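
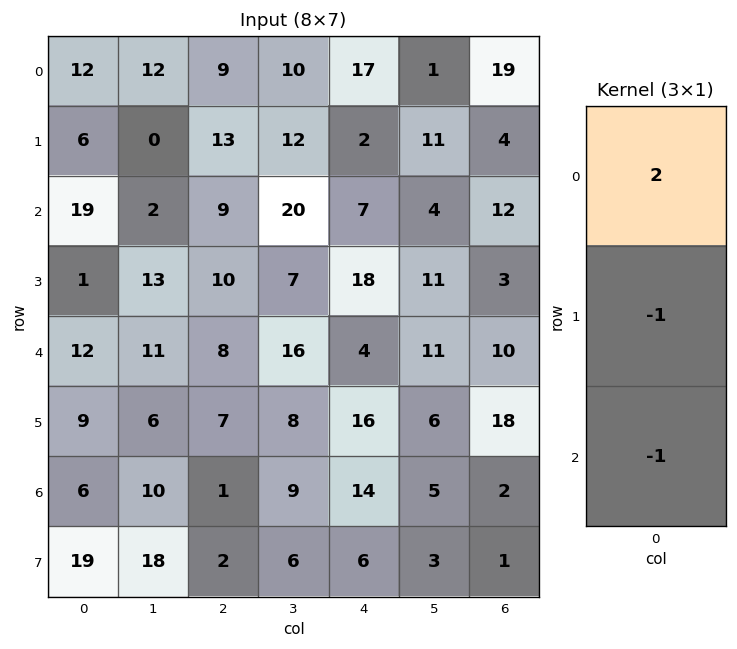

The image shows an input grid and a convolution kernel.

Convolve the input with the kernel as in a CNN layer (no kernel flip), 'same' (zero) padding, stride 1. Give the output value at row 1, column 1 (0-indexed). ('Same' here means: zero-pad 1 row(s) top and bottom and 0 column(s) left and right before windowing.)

22

The receptive field on the zero-padded input at this output position is [12 / 0 / 2]. Elementwise product with the kernel and sum: 12·2 + 0·-1 + 2·-1.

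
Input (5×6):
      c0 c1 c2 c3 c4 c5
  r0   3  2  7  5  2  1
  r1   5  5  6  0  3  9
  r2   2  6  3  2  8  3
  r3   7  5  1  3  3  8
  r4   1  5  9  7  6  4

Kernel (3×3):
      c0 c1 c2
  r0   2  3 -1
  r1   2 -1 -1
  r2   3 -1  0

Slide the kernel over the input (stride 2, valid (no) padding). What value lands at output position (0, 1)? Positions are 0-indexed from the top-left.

43

The receptive field on the input at this output position is [7 5 2 / 6 0 3 / 3 2 8]. Elementwise product with the kernel and sum: 7·2 + 5·3 + 2·-1 + 6·2 + 0·-1 + 3·-1 + 3·3 + 2·-1.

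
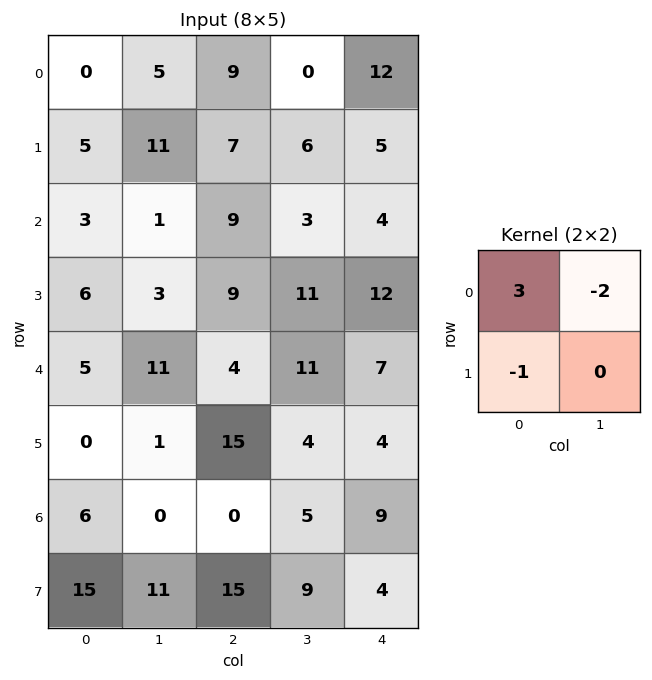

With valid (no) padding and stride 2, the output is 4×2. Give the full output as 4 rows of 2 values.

Output[0,0]: The receptive field on the input at this output position is [0 5 / 5 11]. Elementwise product with the kernel and sum: 0·3 + 5·-2 + 5·-1.
Output[0,1]: The receptive field on the input at this output position is [9 0 / 7 6]. Elementwise product with the kernel and sum: 9·3 + 0·-2 + 7·-1.

-15 20
1 12
-7 -25
3 -25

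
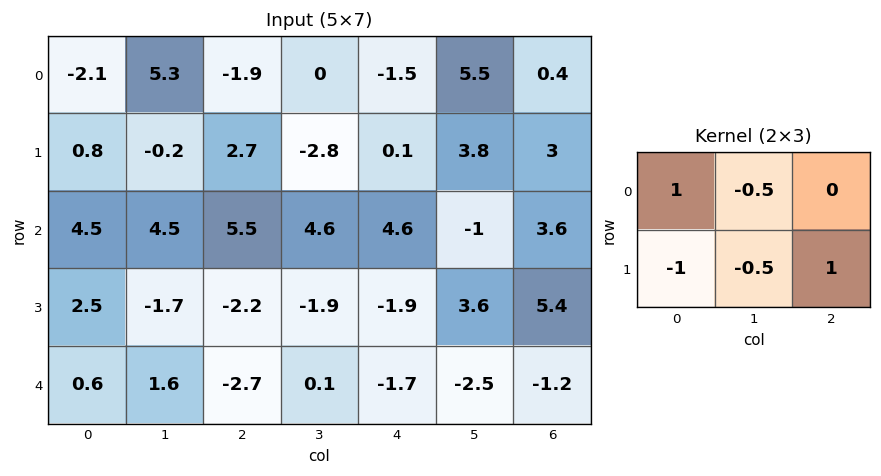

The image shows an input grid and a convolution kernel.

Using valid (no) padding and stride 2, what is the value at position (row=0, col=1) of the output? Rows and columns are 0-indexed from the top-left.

-3.1

The receptive field on the input at this output position is [-1.9 0 -1.5 / 2.7 -2.8 0.1]. Elementwise product with the kernel and sum: -1.9·1 + 0·-0.5 + 2.7·-1 + -2.8·-0.5 + 0.1·1.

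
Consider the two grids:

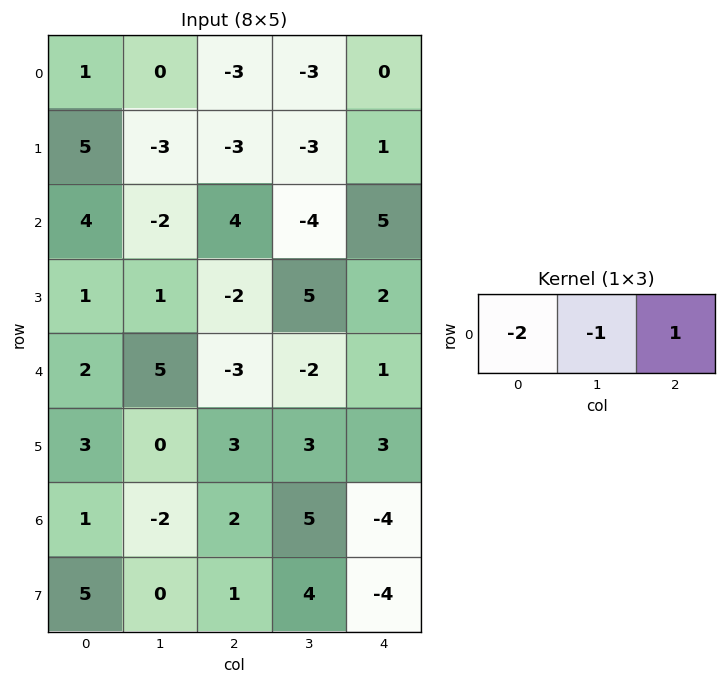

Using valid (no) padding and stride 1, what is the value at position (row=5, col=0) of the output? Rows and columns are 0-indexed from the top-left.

-3

The receptive field on the input at this output position is [3 0 3]. Elementwise product with the kernel and sum: 3·-2 + 0·-1 + 3·1.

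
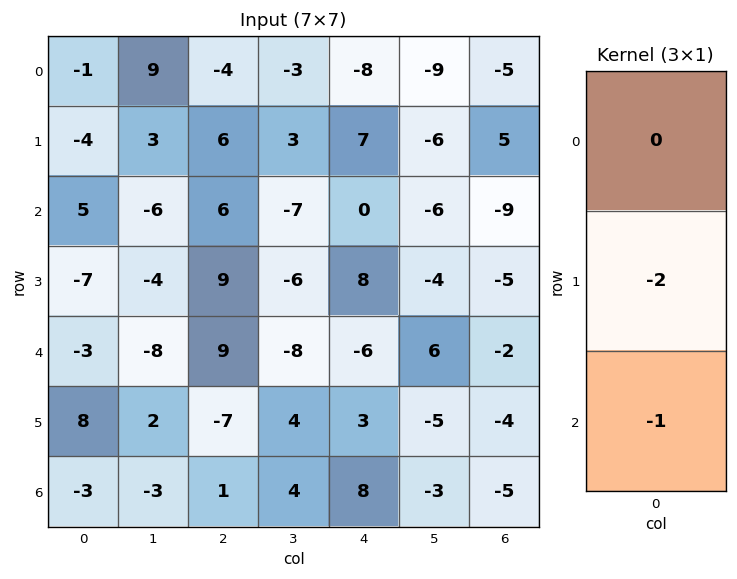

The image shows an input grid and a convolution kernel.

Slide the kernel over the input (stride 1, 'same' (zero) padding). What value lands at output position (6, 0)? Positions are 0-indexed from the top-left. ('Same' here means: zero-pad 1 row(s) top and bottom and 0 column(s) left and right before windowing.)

6

The receptive field on the zero-padded input at this output position is [8 / -3 / 0]. Elementwise product with the kernel and sum: -3·-2 + 0·-1.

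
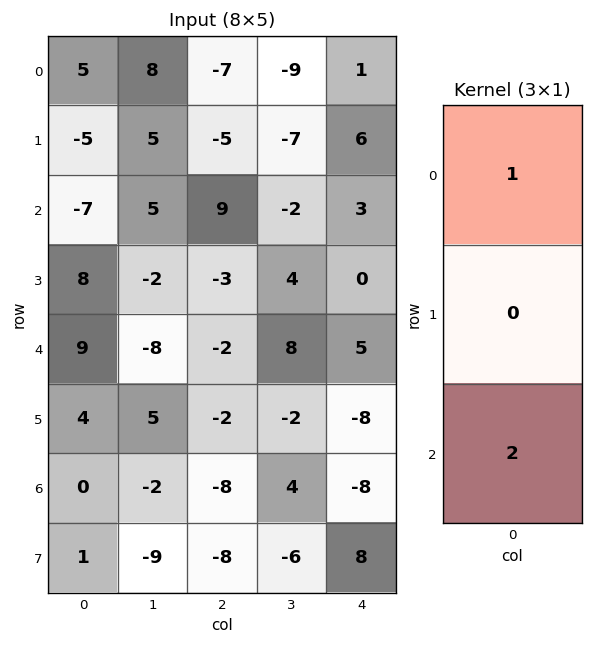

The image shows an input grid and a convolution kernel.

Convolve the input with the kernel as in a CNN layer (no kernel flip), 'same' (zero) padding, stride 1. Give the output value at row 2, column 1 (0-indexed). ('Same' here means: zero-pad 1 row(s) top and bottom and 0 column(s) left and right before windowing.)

1

The receptive field on the zero-padded input at this output position is [5 / 5 / -2]. Elementwise product with the kernel and sum: 5·1 + -2·2.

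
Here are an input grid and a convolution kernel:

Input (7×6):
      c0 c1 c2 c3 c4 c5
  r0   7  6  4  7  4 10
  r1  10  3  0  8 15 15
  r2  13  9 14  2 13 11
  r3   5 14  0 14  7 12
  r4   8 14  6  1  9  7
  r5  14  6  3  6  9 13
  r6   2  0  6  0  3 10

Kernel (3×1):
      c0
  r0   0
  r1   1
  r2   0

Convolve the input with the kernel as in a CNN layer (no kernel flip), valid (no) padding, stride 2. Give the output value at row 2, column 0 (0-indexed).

14

The receptive field on the input at this output position is [8 / 14 / 2]. Elementwise product with the kernel and sum: 14·1.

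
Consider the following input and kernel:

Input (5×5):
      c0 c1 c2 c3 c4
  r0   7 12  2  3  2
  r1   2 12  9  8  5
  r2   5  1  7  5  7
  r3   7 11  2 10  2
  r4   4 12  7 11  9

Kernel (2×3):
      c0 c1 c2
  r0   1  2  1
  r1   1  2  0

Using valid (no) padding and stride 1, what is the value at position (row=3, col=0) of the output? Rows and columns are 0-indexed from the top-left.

59

The receptive field on the input at this output position is [7 11 2 / 4 12 7]. Elementwise product with the kernel and sum: 7·1 + 11·2 + 2·1 + 4·1 + 12·2.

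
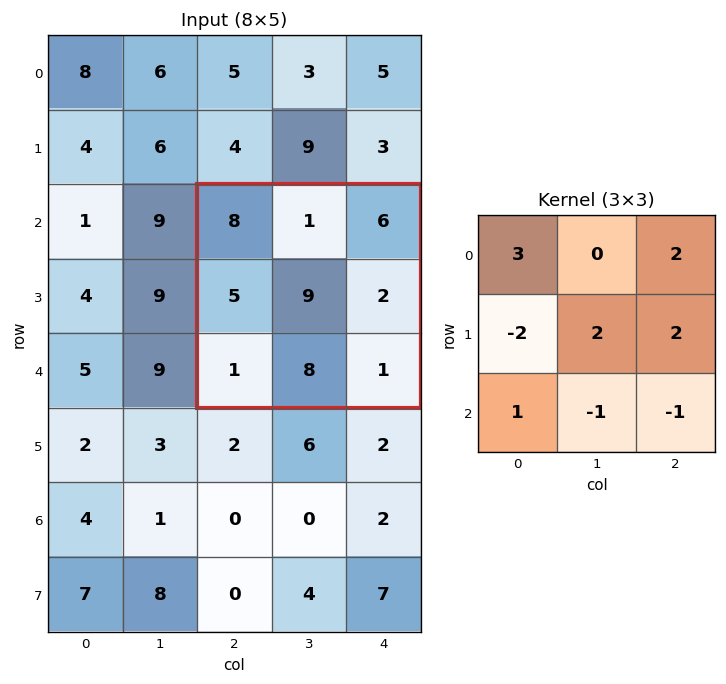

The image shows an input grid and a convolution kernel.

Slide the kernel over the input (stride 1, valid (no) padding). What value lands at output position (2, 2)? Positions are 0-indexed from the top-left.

The receptive field on the input at this output position is [8 1 6 / 5 9 2 / 1 8 1]. Elementwise product with the kernel and sum: 8·3 + 6·2 + 5·-2 + 9·2 + 2·2 + 1·1 + 8·-1 + 1·-1.

40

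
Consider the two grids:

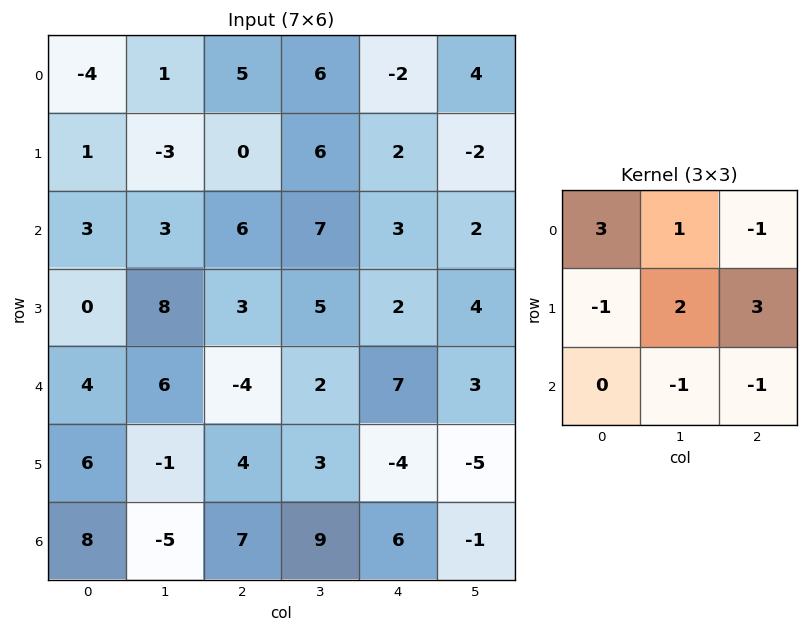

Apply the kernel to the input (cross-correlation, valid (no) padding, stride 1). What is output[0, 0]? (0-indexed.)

-32

The receptive field on the input at this output position is [-4 1 5 / 1 -3 0 / 3 3 6]. Elementwise product with the kernel and sum: -4·3 + 1·1 + 5·-1 + 1·-1 + -3·2 + 0·3 + 3·-1 + 6·-1.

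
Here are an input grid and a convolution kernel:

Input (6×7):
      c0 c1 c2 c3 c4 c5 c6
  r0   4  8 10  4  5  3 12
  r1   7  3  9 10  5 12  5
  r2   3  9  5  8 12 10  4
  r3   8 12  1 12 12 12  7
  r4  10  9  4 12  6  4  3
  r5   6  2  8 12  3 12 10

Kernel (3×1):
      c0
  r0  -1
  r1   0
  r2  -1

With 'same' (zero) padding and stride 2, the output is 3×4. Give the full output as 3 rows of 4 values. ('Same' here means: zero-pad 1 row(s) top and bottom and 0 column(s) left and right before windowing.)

-7 -9 -5 -5
-15 -10 -17 -12
-14 -9 -15 -17

Output[0,0]: The receptive field on the zero-padded input at this output position is [0 / 4 / 7]. Elementwise product with the kernel and sum: 0·-1 + 7·-1.
Output[0,1]: The receptive field on the zero-padded input at this output position is [0 / 10 / 9]. Elementwise product with the kernel and sum: 0·-1 + 9·-1.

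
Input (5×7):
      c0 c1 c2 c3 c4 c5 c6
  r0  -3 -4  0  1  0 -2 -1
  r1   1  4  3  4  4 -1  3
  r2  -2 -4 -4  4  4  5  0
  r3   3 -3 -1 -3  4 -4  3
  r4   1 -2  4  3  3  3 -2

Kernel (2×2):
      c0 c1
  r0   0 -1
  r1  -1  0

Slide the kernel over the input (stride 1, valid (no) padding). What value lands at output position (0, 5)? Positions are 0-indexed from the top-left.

The receptive field on the input at this output position is [-2 -1 / -1 3]. Elementwise product with the kernel and sum: -1·-1 + -1·-1.

2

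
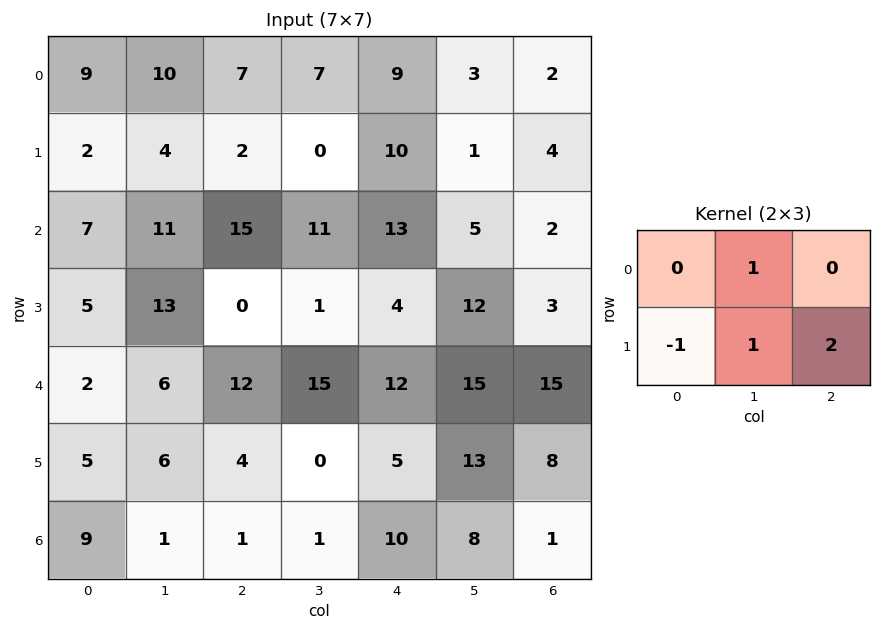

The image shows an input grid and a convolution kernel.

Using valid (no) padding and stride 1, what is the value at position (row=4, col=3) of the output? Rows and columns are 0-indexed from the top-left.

The receptive field on the input at this output position is [15 12 15 / 0 5 13]. Elementwise product with the kernel and sum: 12·1 + 0·-1 + 5·1 + 13·2.

43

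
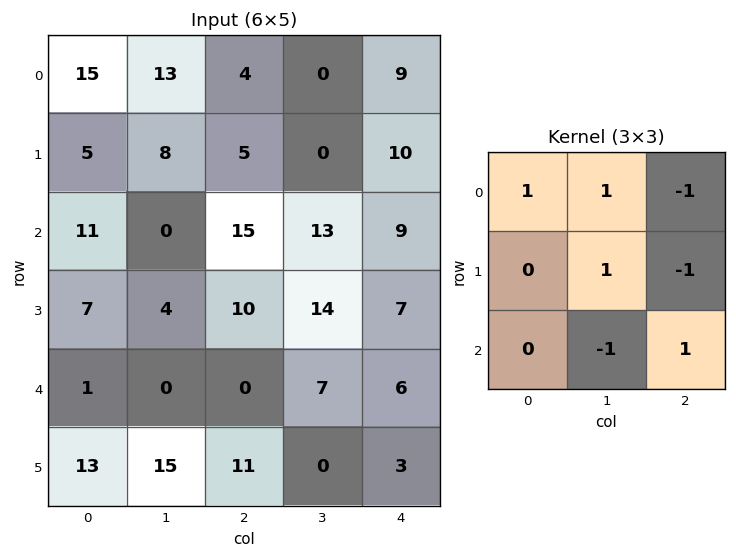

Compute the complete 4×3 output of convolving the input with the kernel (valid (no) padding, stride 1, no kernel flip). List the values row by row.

42 20 -19
-1 19 -8
-10 5 25
-3 -18 21

Output[0,0]: The receptive field on the input at this output position is [15 13 4 / 5 8 5 / 11 0 15]. Elementwise product with the kernel and sum: 15·1 + 13·1 + 4·-1 + 8·1 + 5·-1 + 0·-1 + 15·1.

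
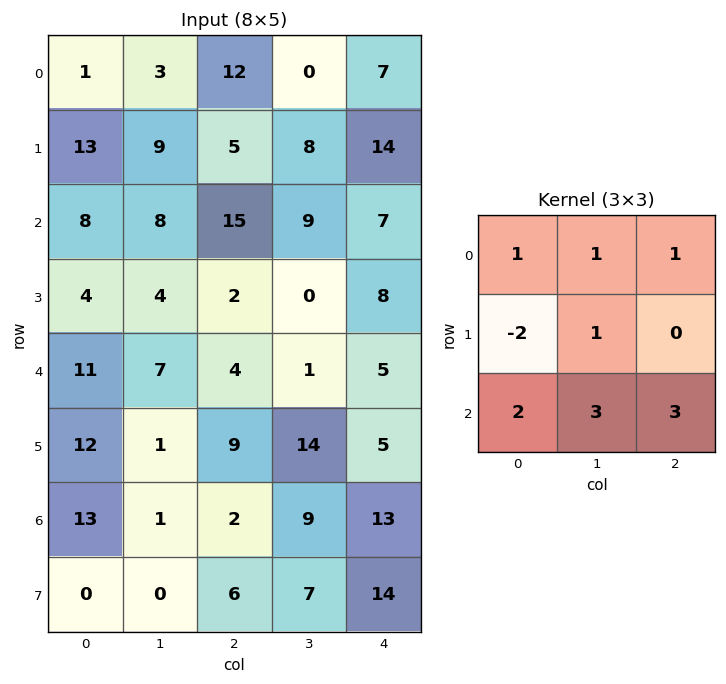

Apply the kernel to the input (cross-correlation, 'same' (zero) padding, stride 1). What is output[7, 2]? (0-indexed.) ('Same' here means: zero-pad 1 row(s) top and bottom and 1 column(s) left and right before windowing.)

18

The receptive field on the zero-padded input at this output position is [1 2 9 / 0 6 7 / 0 0 0]. Elementwise product with the kernel and sum: 1·1 + 2·1 + 9·1 + 0·-2 + 6·1 + 0·2 + 0·3 + 0·3.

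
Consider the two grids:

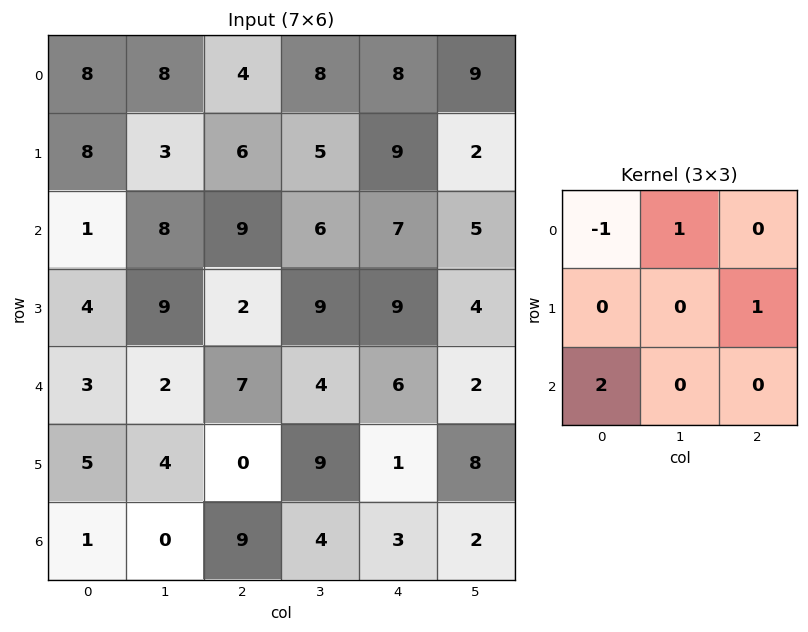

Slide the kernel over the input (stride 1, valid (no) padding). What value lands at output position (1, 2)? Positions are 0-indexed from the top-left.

The receptive field on the input at this output position is [6 5 9 / 9 6 7 / 2 9 9]. Elementwise product with the kernel and sum: 6·-1 + 5·1 + 7·1 + 2·2.

10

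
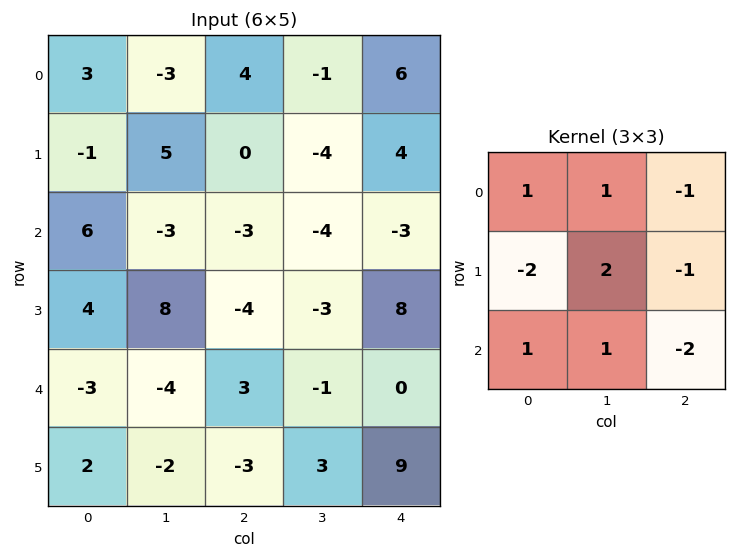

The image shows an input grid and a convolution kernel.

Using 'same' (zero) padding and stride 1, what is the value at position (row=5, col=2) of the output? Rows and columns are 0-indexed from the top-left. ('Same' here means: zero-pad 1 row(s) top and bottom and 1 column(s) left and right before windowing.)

-5

The receptive field on the zero-padded input at this output position is [-4 3 -1 / -2 -3 3 / 0 0 0]. Elementwise product with the kernel and sum: -4·1 + 3·1 + -1·-1 + -2·-2 + -3·2 + 3·-1 + 0·1 + 0·1 + 0·-2.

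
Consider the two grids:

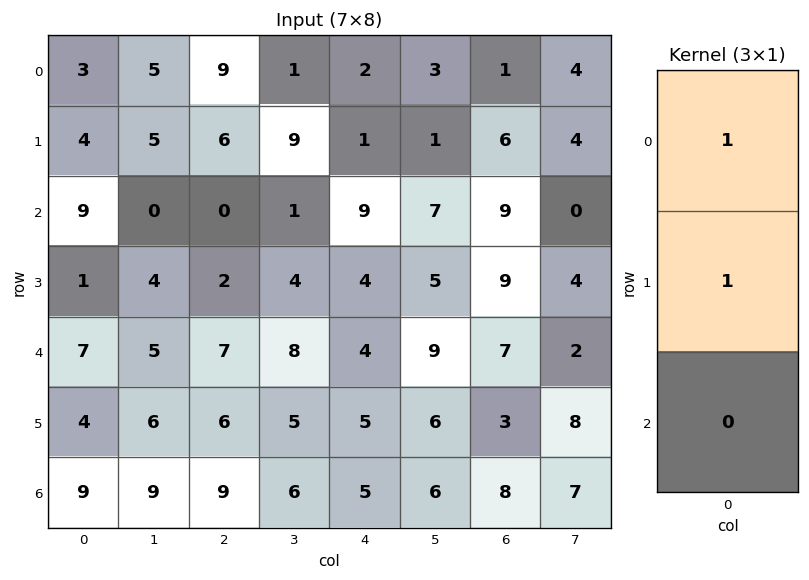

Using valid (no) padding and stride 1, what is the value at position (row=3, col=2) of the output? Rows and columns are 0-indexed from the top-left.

9

The receptive field on the input at this output position is [2 / 7 / 6]. Elementwise product with the kernel and sum: 2·1 + 7·1.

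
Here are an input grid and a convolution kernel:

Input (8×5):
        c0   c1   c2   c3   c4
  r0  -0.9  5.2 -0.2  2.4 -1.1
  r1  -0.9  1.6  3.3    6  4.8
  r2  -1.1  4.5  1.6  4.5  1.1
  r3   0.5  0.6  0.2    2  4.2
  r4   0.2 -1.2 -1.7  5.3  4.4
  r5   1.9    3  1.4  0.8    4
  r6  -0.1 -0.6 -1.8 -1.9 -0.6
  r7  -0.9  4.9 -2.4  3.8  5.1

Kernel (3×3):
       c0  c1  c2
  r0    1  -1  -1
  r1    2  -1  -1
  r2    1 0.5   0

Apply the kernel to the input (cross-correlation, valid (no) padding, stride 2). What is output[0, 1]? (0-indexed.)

The receptive field on the input at this output position is [-0.2 2.4 -1.1 / 3.3 6 4.8 / 1.6 4.5 1.1]. Elementwise product with the kernel and sum: -0.2·1 + 2.4·-1 + -1.1·-1 + 3.3·2 + 6·-1 + 4.8·-1 + 1.6·1 + 4.5·0.5.

-1.85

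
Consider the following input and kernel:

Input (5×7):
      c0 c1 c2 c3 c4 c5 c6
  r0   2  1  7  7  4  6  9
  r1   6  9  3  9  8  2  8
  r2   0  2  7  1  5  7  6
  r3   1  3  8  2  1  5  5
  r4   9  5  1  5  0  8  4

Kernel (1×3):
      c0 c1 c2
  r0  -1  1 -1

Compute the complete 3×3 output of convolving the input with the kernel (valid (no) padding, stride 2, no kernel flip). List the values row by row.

-8 -4 -7
-5 -11 -4
-5 4 4

Output[0,0]: The receptive field on the input at this output position is [2 1 7]. Elementwise product with the kernel and sum: 2·-1 + 1·1 + 7·-1.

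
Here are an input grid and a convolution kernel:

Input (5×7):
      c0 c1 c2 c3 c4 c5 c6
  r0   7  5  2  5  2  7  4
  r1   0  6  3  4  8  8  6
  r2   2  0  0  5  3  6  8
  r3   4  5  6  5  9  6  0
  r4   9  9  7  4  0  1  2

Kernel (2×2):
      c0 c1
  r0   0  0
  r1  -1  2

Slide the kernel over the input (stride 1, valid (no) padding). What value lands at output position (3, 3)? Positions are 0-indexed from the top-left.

The receptive field on the input at this output position is [5 9 / 4 0]. Elementwise product with the kernel and sum: 4·-1 + 0·2.

-4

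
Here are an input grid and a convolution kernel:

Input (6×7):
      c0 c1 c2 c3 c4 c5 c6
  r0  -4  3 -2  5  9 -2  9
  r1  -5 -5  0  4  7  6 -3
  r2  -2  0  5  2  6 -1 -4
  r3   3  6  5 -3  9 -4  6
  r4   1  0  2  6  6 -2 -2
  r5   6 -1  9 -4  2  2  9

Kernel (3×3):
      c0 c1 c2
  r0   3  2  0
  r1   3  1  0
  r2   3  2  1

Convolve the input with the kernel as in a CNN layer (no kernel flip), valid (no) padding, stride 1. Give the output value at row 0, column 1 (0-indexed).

The receptive field on the input at this output position is [3 -2 5 / -5 0 4 / 0 5 2]. Elementwise product with the kernel and sum: 3·3 + -2·2 + -5·3 + 0·1 + 0·3 + 5·2 + 2·1.

2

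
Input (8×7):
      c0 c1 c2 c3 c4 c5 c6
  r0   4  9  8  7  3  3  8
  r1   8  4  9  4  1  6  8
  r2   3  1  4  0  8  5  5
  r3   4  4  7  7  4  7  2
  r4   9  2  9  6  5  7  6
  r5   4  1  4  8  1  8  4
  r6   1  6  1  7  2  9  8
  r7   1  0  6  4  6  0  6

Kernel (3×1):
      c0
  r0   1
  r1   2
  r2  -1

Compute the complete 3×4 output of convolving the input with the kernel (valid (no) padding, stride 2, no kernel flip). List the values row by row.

17 22 -3 19
2 9 11 3
16 16 5 6

Output[0,0]: The receptive field on the input at this output position is [4 / 8 / 3]. Elementwise product with the kernel and sum: 4·1 + 8·2 + 3·-1.
Output[0,1]: The receptive field on the input at this output position is [8 / 9 / 4]. Elementwise product with the kernel and sum: 8·1 + 9·2 + 4·-1.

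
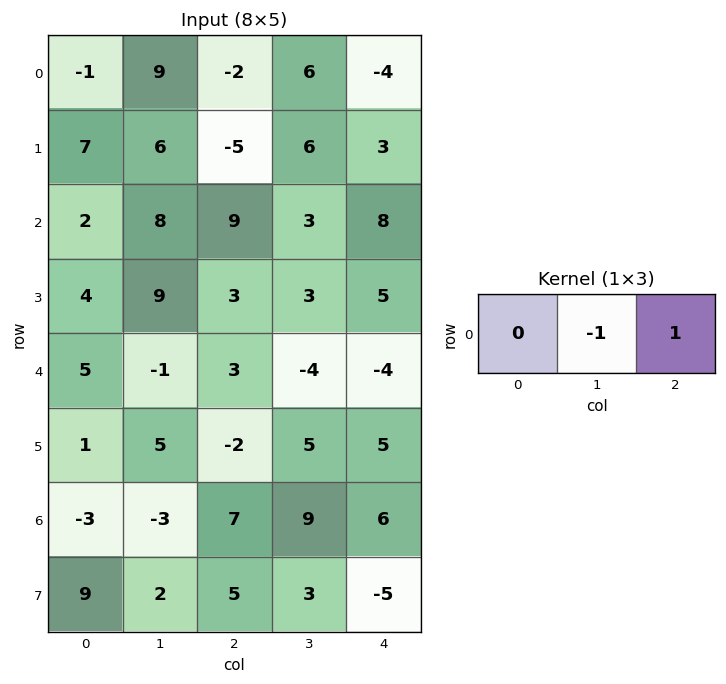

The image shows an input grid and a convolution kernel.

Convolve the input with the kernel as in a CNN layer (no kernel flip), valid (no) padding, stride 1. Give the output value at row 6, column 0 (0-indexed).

The receptive field on the input at this output position is [-3 -3 7]. Elementwise product with the kernel and sum: -3·-1 + 7·1.

10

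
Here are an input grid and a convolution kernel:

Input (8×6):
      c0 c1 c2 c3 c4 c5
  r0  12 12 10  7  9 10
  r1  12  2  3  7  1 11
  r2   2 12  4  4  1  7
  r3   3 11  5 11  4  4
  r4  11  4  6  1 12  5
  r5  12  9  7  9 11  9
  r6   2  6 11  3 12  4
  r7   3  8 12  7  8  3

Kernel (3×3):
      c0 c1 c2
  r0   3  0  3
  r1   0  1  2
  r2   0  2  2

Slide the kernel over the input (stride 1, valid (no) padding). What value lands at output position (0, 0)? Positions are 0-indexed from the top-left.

106

The receptive field on the input at this output position is [12 12 10 / 12 2 3 / 2 12 4]. Elementwise product with the kernel and sum: 12·3 + 10·3 + 2·1 + 3·2 + 12·2 + 4·2.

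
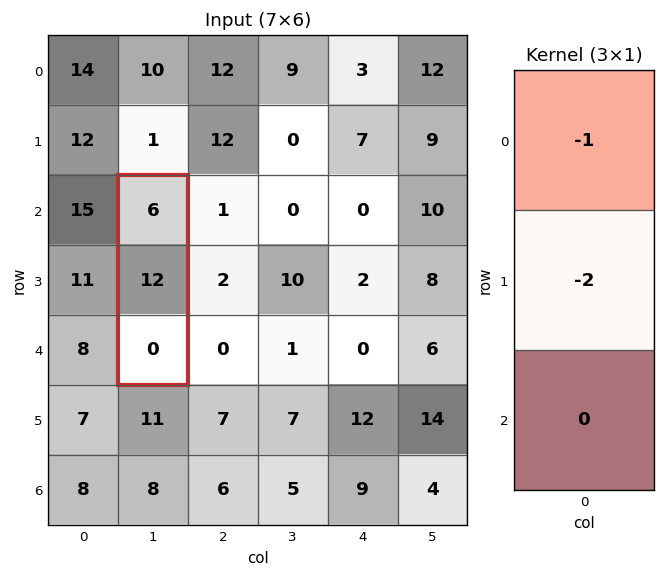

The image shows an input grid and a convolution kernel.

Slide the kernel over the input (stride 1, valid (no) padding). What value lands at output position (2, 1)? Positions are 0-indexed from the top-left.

-30

The receptive field on the input at this output position is [6 / 12 / 0]. Elementwise product with the kernel and sum: 6·-1 + 12·-2.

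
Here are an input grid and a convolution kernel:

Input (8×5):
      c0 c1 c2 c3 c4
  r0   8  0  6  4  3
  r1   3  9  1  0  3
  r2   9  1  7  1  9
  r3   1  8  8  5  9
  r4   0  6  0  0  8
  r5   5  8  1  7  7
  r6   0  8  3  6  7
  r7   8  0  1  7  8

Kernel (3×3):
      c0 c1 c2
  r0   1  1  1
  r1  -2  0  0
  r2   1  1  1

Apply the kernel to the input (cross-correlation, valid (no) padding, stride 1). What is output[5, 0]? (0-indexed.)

The receptive field on the input at this output position is [5 8 1 / 0 8 3 / 8 0 1]. Elementwise product with the kernel and sum: 5·1 + 8·1 + 1·1 + 0·-2 + 8·1 + 0·1 + 1·1.

23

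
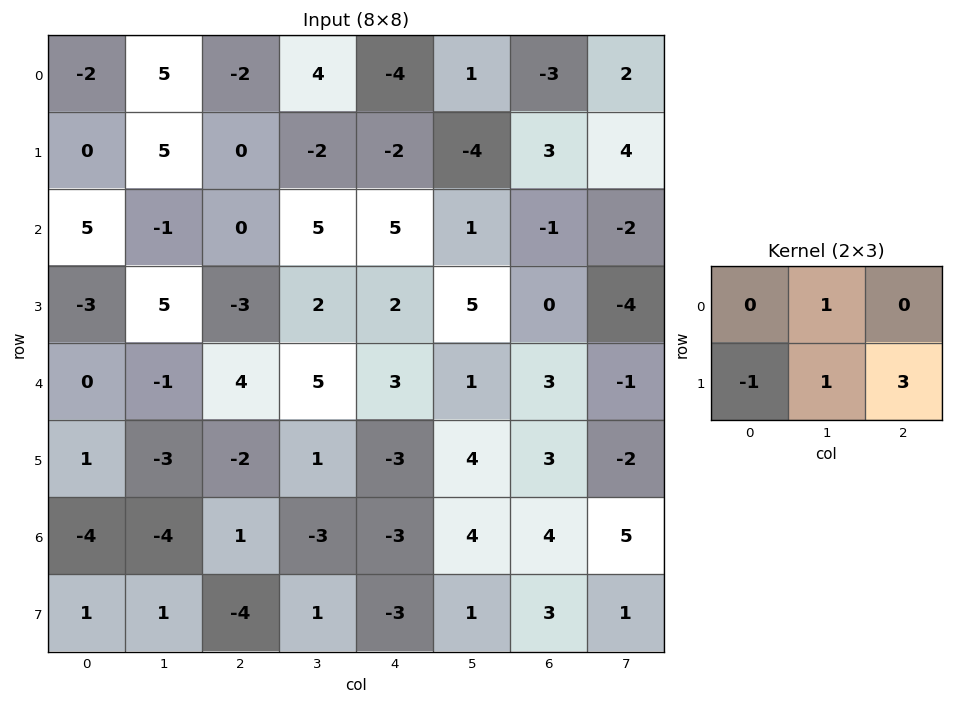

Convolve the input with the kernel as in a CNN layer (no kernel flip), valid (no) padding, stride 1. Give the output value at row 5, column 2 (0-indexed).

-12

The receptive field on the input at this output position is [-2 1 -3 / 1 -3 -3]. Elementwise product with the kernel and sum: 1·1 + 1·-1 + -3·1 + -3·3.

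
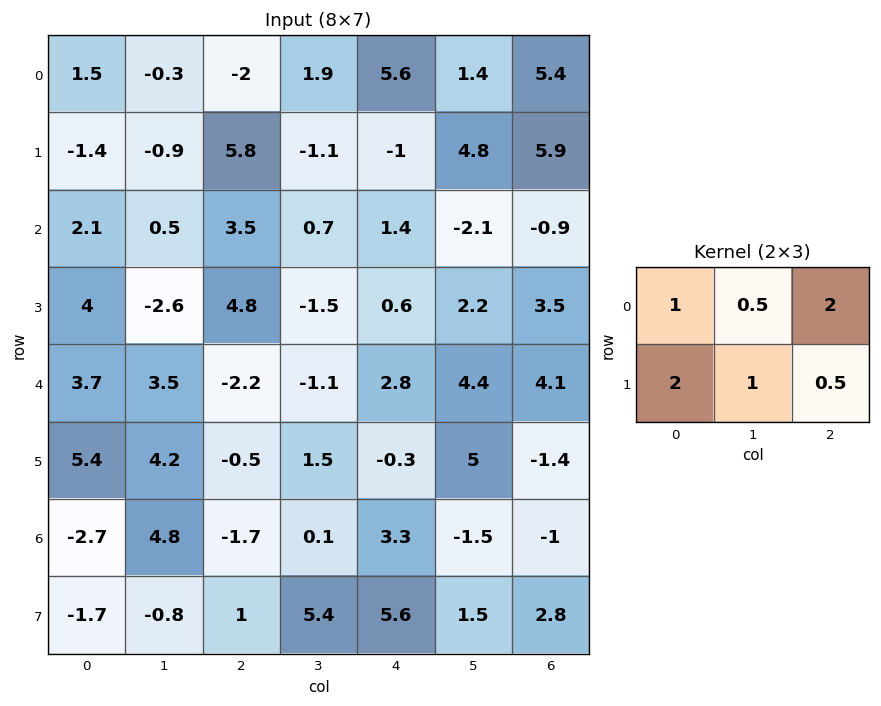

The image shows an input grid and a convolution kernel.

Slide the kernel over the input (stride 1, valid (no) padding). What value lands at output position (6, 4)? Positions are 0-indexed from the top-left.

14.65

The receptive field on the input at this output position is [3.3 -1.5 -1 / 5.6 1.5 2.8]. Elementwise product with the kernel and sum: 3.3·1 + -1.5·0.5 + -1·2 + 5.6·2 + 1.5·1 + 2.8·0.5.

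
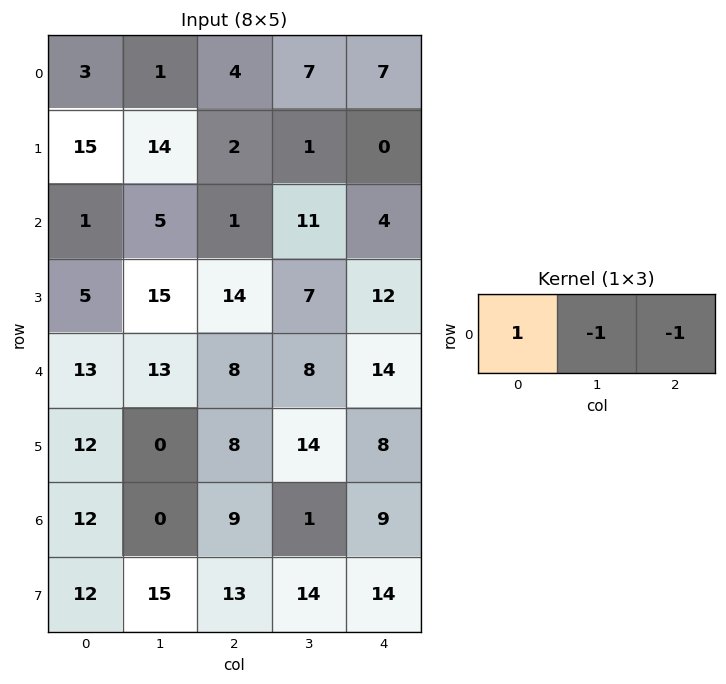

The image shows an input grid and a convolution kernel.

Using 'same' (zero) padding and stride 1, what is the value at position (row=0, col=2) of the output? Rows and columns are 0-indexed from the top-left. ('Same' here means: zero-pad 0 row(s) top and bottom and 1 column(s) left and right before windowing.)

-10

The receptive field on the zero-padded input at this output position is [1 4 7]. Elementwise product with the kernel and sum: 1·1 + 4·-1 + 7·-1.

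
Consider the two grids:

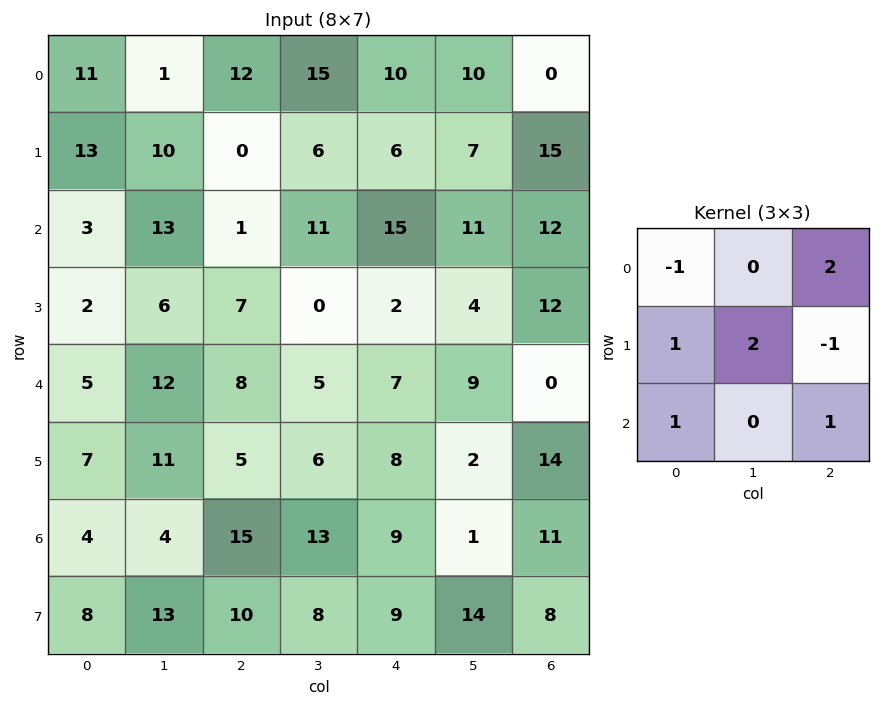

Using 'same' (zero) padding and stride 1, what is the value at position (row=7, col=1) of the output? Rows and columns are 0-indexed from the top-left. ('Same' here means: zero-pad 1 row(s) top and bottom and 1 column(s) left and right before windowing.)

The receptive field on the zero-padded input at this output position is [4 4 15 / 8 13 10 / 0 0 0]. Elementwise product with the kernel and sum: 4·-1 + 15·2 + 8·1 + 13·2 + 10·-1 + 0·1 + 0·1.

50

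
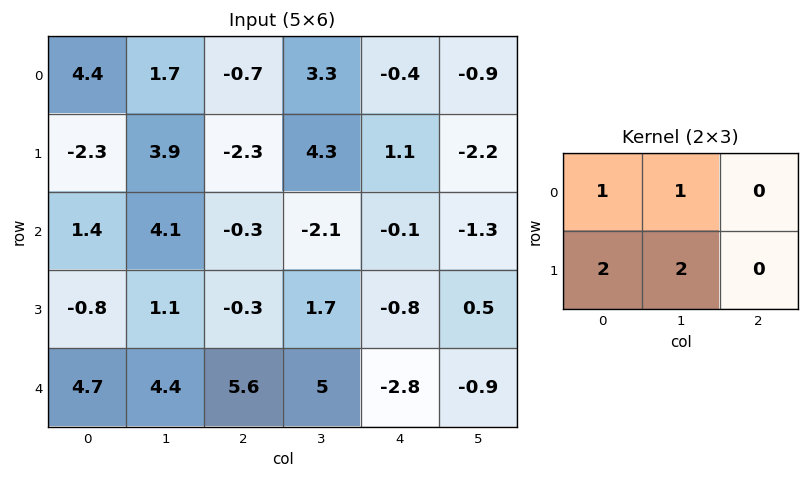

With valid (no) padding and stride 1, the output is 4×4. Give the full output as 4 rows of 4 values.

Output[0,0]: The receptive field on the input at this output position is [4.4 1.7 -0.7 / -2.3 3.9 -2.3]. Elementwise product with the kernel and sum: 4.4·1 + 1.7·1 + -2.3·2 + 3.9·2.

9.3 4.2 6.6 13.7
12.6 9.2 -2.8 1
6.1 5.4 0.4 -0.4
18.5 20.8 22.6 5.3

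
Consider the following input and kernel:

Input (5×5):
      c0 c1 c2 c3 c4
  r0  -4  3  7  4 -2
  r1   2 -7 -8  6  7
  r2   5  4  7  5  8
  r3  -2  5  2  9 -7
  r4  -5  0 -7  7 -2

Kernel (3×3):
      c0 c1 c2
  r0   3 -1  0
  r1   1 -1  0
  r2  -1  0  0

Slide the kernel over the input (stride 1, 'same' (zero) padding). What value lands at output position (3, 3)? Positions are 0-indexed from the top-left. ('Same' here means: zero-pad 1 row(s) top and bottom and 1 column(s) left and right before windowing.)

The receptive field on the zero-padded input at this output position is [7 5 8 / 2 9 -7 / -7 7 -2]. Elementwise product with the kernel and sum: 7·3 + 5·-1 + 2·1 + 9·-1 + -7·-1.

16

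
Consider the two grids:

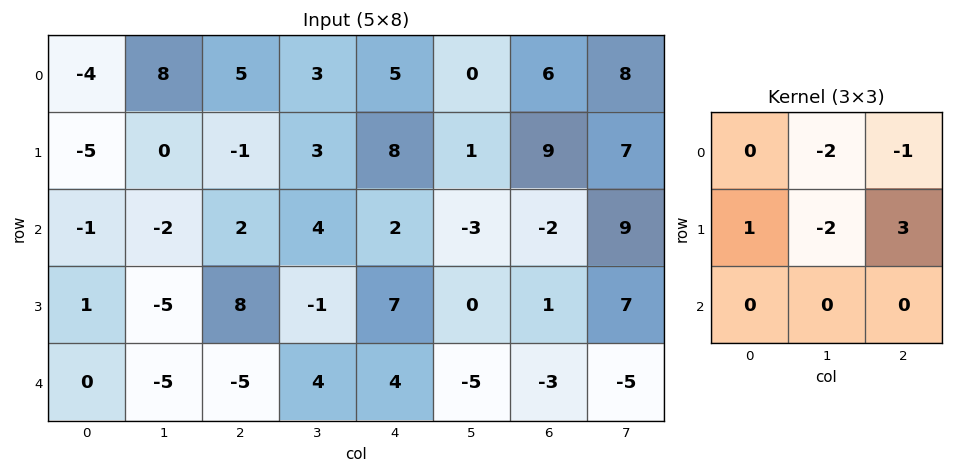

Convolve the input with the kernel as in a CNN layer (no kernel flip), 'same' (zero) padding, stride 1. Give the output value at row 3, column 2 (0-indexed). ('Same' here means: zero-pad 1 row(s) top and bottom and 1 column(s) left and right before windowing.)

The receptive field on the zero-padded input at this output position is [-2 2 4 / -5 8 -1 / -5 -5 4]. Elementwise product with the kernel and sum: 2·-2 + 4·-1 + -5·1 + 8·-2 + -1·3.

-32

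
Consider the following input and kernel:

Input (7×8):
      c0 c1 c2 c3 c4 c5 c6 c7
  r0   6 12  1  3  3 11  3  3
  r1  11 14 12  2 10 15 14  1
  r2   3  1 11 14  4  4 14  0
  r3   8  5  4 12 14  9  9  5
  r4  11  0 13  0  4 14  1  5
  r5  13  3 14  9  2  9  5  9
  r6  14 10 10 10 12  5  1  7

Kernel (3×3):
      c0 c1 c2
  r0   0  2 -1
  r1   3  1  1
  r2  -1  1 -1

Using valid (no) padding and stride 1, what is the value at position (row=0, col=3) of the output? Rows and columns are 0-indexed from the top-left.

12

The receptive field on the input at this output position is [3 3 11 / 2 10 15 / 14 4 4]. Elementwise product with the kernel and sum: 3·2 + 11·-1 + 2·3 + 10·1 + 15·1 + 14·-1 + 4·1 + 4·-1.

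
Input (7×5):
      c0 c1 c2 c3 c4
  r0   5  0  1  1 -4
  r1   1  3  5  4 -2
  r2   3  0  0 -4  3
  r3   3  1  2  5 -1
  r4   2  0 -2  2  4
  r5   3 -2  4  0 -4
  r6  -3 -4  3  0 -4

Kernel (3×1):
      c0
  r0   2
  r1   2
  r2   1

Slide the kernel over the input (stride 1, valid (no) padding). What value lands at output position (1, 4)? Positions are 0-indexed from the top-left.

The receptive field on the input at this output position is [-2 / 3 / -1]. Elementwise product with the kernel and sum: -2·2 + 3·2 + -1·1.

1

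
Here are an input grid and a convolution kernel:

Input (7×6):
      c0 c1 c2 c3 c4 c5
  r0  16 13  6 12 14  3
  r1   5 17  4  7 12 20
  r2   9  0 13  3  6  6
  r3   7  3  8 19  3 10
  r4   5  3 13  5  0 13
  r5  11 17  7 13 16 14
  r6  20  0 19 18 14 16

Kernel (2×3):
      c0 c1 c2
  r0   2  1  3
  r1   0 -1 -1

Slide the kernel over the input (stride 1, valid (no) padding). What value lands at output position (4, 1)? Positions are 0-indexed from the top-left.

14

The receptive field on the input at this output position is [3 13 5 / 17 7 13]. Elementwise product with the kernel and sum: 3·2 + 13·1 + 5·3 + 7·-1 + 13·-1.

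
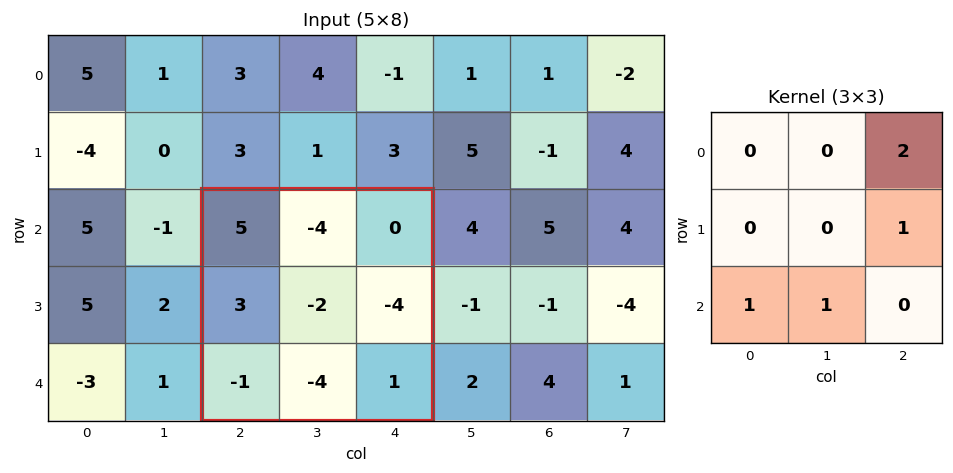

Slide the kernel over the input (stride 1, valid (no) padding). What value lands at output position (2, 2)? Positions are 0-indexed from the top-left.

-9

The receptive field on the input at this output position is [5 -4 0 / 3 -2 -4 / -1 -4 1]. Elementwise product with the kernel and sum: 0·2 + -4·1 + -1·1 + -4·1.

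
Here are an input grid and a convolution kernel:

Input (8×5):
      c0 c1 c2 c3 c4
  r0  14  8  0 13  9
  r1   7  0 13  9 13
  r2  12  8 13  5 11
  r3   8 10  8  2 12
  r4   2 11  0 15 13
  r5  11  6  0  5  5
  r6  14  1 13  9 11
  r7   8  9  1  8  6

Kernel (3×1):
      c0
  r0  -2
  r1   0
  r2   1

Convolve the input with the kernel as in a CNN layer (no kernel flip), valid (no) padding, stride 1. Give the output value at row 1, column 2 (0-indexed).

The receptive field on the input at this output position is [13 / 13 / 8]. Elementwise product with the kernel and sum: 13·-2 + 8·1.

-18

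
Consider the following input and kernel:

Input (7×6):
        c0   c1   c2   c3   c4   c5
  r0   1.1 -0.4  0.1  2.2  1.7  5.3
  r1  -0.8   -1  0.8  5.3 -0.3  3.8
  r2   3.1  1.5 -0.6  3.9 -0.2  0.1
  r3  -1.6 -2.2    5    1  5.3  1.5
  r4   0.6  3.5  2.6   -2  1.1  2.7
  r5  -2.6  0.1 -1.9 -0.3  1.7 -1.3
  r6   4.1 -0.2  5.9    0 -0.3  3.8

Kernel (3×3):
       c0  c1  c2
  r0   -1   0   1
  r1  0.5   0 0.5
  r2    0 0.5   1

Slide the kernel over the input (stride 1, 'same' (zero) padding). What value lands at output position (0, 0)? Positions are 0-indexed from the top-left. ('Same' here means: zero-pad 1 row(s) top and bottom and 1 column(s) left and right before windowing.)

The receptive field on the zero-padded input at this output position is [0 0 0 / 0 1.1 -0.4 / 0 -0.8 -1]. Elementwise product with the kernel and sum: 0·-1 + 0·1 + 0·0.5 + -0.4·0.5 + -0.8·0.5 + -1·1.

-1.6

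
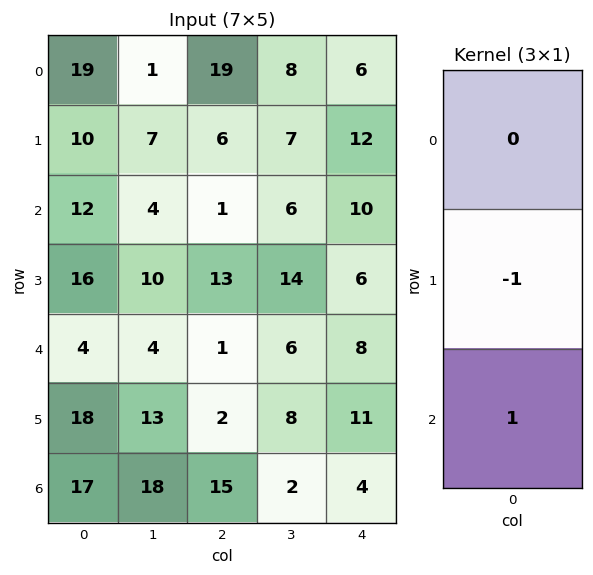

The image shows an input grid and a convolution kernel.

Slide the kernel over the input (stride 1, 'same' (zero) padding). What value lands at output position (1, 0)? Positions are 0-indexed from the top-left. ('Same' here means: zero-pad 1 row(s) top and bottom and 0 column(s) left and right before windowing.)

The receptive field on the zero-padded input at this output position is [19 / 10 / 12]. Elementwise product with the kernel and sum: 10·-1 + 12·1.

2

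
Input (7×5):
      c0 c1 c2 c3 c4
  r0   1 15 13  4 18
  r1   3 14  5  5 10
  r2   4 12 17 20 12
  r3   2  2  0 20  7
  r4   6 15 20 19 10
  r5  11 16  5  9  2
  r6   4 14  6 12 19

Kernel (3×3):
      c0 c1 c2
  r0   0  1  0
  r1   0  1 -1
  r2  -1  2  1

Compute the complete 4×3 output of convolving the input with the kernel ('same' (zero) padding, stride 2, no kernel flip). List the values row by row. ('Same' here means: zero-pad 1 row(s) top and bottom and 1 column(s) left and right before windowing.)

Output[0,0]: The receptive field on the zero-padded input at this output position is [0 0 0 / 0 1 15 / 0 3 14]. Elementwise product with the kernel and sum: 0·1 + 1·1 + 15·-1 + 0·-1 + 3·2 + 14·1.

6 10 33
1 20 16
31 4 12
1 -1 21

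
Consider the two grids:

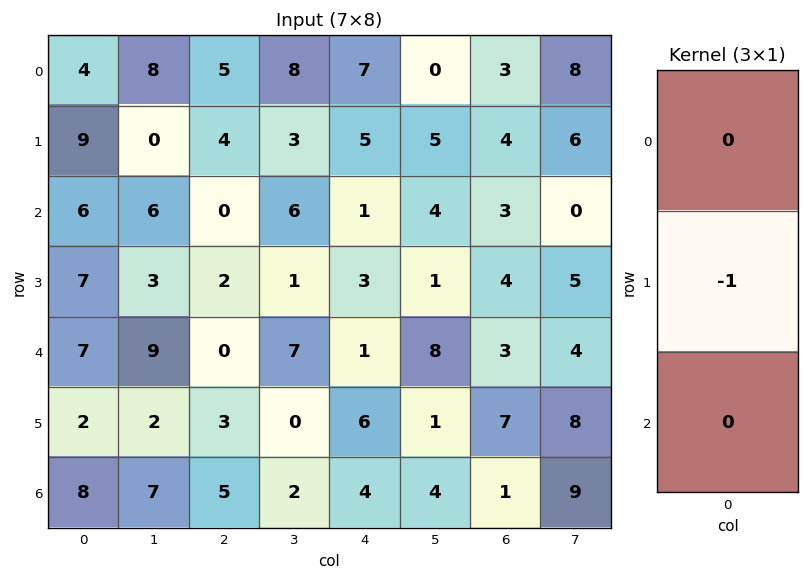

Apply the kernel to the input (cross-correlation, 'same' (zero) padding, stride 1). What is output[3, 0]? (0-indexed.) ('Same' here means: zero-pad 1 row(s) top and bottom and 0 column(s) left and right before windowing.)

-7

The receptive field on the zero-padded input at this output position is [6 / 7 / 7]. Elementwise product with the kernel and sum: 7·-1.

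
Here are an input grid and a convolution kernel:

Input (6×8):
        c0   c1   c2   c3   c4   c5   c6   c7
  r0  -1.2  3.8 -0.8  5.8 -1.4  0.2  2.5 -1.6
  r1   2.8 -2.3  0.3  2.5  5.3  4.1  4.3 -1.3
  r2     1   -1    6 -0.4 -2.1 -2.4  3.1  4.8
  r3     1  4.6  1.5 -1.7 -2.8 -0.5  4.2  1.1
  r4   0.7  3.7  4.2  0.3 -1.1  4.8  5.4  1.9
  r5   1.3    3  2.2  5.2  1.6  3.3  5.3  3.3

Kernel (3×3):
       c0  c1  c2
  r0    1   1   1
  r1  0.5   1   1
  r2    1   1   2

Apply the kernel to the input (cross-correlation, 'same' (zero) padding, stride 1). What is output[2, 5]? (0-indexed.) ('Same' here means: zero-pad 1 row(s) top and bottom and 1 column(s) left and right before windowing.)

The receptive field on the zero-padded input at this output position is [5.3 4.1 4.3 / -2.1 -2.4 3.1 / -2.8 -0.5 4.2]. Elementwise product with the kernel and sum: 5.3·1 + 4.1·1 + 4.3·1 + -2.1·0.5 + -2.4·1 + 3.1·1 + -2.8·1 + -0.5·1 + 4.2·2.

18.45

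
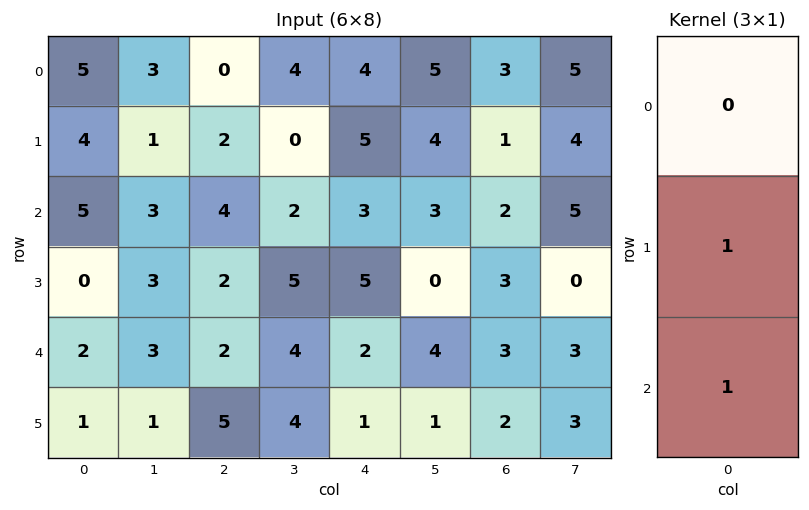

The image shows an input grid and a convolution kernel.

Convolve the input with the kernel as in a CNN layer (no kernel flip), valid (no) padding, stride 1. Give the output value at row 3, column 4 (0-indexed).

3

The receptive field on the input at this output position is [5 / 2 / 1]. Elementwise product with the kernel and sum: 2·1 + 1·1.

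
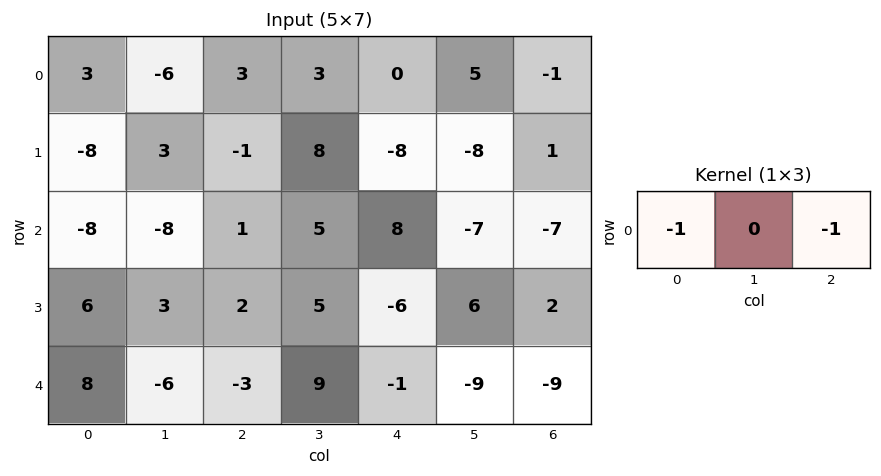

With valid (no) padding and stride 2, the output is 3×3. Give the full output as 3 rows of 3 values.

-6 -3 1
7 -9 -1
-5 4 10

Output[0,0]: The receptive field on the input at this output position is [3 -6 3]. Elementwise product with the kernel and sum: 3·-1 + 3·-1.
Output[0,1]: The receptive field on the input at this output position is [3 3 0]. Elementwise product with the kernel and sum: 3·-1 + 0·-1.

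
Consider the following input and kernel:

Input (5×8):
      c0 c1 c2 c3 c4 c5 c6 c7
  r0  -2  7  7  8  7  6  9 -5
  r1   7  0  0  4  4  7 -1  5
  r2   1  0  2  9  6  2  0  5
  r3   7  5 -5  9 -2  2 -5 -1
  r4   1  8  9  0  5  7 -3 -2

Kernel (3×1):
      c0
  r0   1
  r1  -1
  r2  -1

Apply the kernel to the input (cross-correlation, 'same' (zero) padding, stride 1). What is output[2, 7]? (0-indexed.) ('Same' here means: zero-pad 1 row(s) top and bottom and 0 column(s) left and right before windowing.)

The receptive field on the zero-padded input at this output position is [5 / 5 / -1]. Elementwise product with the kernel and sum: 5·1 + 5·-1 + -1·-1.

1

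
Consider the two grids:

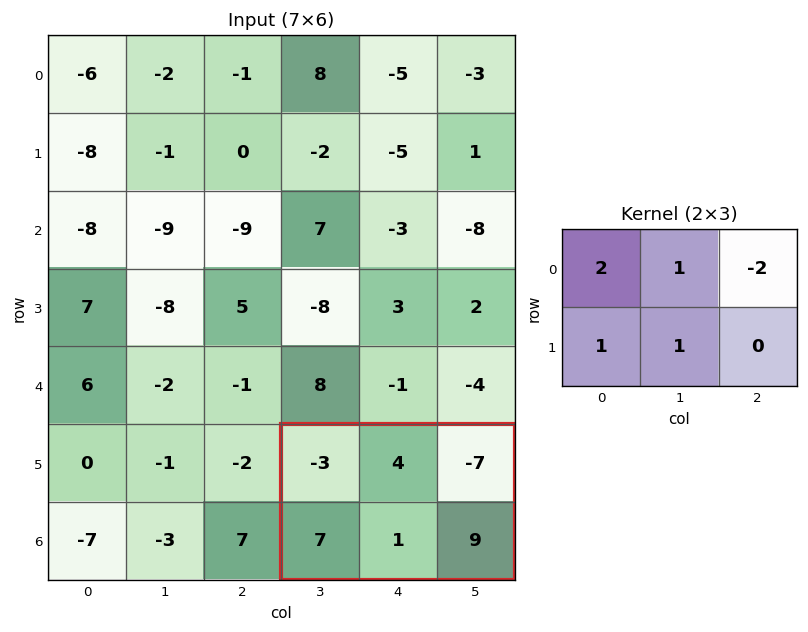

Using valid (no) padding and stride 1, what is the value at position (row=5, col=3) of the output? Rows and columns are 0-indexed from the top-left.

The receptive field on the input at this output position is [-3 4 -7 / 7 1 9]. Elementwise product with the kernel and sum: -3·2 + 4·1 + -7·-2 + 7·1 + 1·1.

20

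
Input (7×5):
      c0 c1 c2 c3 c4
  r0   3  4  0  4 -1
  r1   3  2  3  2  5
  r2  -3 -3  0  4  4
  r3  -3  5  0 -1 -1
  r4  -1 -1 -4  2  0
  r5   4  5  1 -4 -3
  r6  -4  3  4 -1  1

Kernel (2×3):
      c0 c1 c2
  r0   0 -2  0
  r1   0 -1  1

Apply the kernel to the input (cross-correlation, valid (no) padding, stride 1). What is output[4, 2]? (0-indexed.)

-3

The receptive field on the input at this output position is [-4 2 0 / 1 -4 -3]. Elementwise product with the kernel and sum: 2·-2 + -4·-1 + -3·1.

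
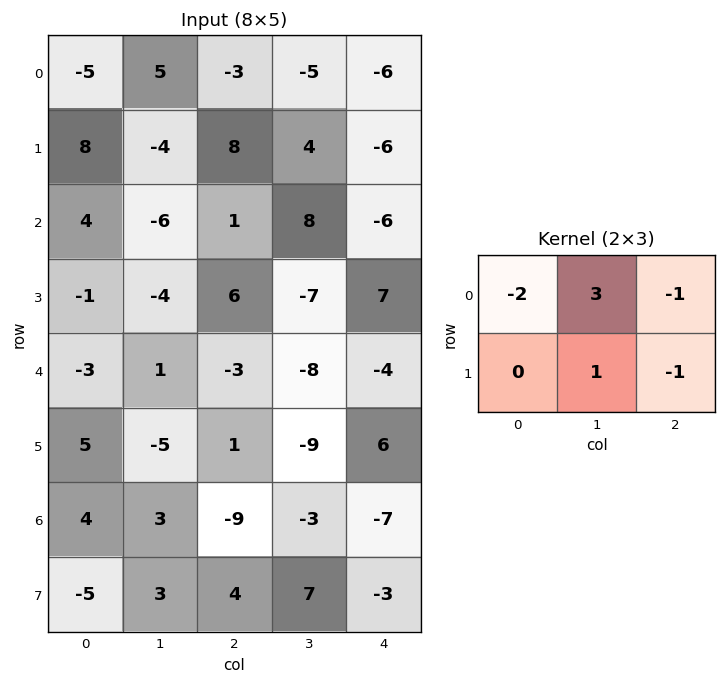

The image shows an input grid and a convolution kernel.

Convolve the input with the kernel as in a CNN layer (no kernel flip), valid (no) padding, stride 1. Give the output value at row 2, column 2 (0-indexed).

The receptive field on the input at this output position is [1 8 -6 / 6 -7 7]. Elementwise product with the kernel and sum: 1·-2 + 8·3 + -6·-1 + -7·1 + 7·-1.

14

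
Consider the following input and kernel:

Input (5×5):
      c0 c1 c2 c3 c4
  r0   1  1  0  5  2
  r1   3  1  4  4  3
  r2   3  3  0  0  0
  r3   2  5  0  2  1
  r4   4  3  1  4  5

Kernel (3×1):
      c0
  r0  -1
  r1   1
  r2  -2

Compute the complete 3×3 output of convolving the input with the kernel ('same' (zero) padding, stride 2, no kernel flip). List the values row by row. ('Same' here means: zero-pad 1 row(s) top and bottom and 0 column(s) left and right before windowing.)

Output[0,0]: The receptive field on the zero-padded input at this output position is [0 / 1 / 3]. Elementwise product with the kernel and sum: 0·-1 + 1·1 + 3·-2.
Output[0,1]: The receptive field on the zero-padded input at this output position is [0 / 0 / 4]. Elementwise product with the kernel and sum: 0·-1 + 0·1 + 4·-2.

-5 -8 -4
-4 -4 -5
2 1 4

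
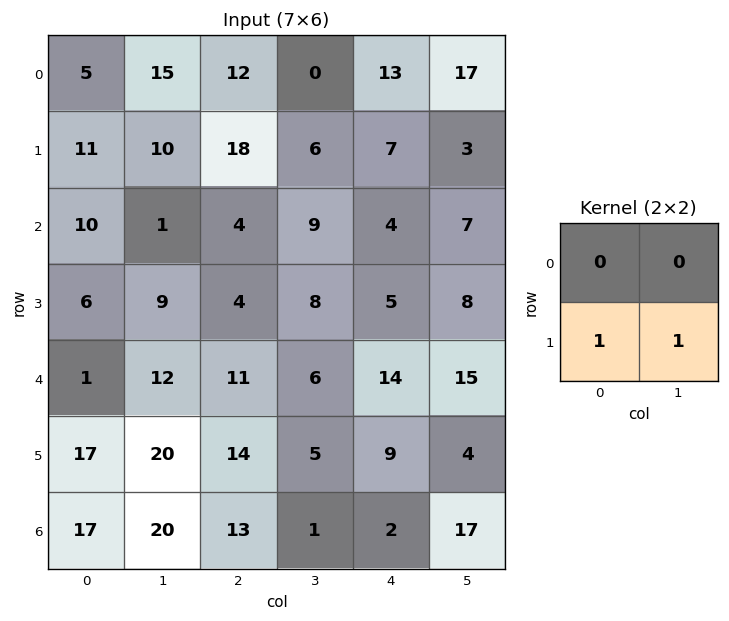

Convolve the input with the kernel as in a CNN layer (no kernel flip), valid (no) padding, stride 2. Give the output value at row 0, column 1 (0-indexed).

24

The receptive field on the input at this output position is [12 0 / 18 6]. Elementwise product with the kernel and sum: 18·1 + 6·1.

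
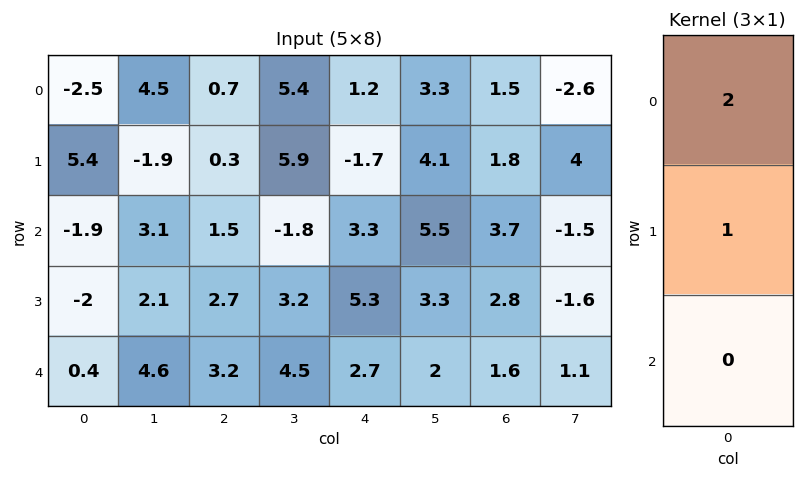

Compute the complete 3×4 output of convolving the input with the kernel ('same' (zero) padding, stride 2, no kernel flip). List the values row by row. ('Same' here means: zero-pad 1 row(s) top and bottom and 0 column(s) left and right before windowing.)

Output[0,0]: The receptive field on the zero-padded input at this output position is [0 / -2.5 / 5.4]. Elementwise product with the kernel and sum: 0·2 + -2.5·1.
Output[0,1]: The receptive field on the zero-padded input at this output position is [0 / 0.7 / 0.3]. Elementwise product with the kernel and sum: 0·2 + 0.7·1.

-2.5 0.7 1.2 1.5
8.9 2.1 -0.1 7.3
-3.6 8.6 13.3 7.2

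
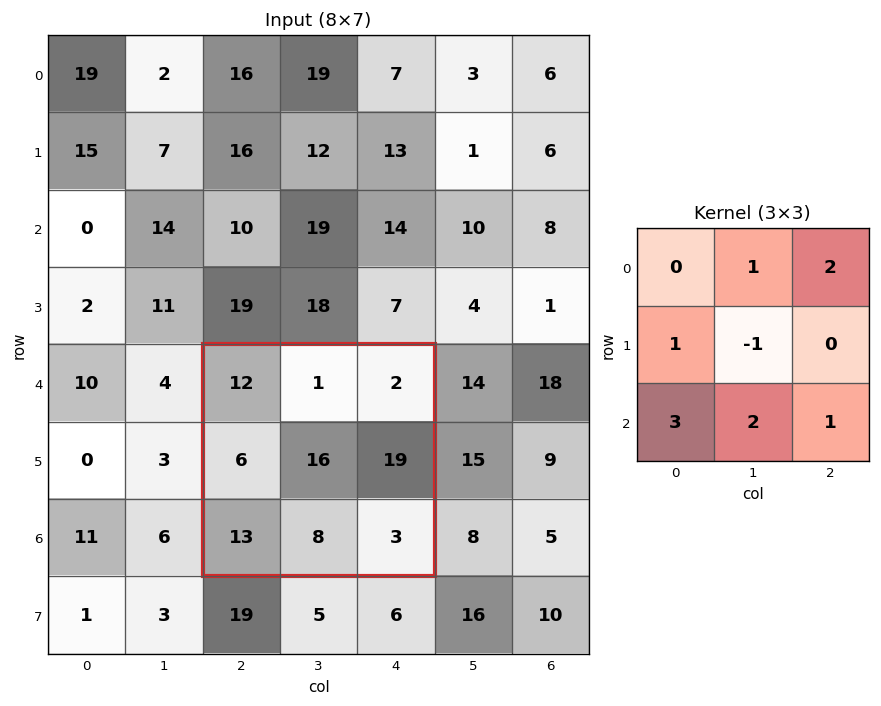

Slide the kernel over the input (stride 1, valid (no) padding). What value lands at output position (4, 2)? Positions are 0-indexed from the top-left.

The receptive field on the input at this output position is [12 1 2 / 6 16 19 / 13 8 3]. Elementwise product with the kernel and sum: 1·1 + 2·2 + 6·1 + 16·-1 + 13·3 + 8·2 + 3·1.

53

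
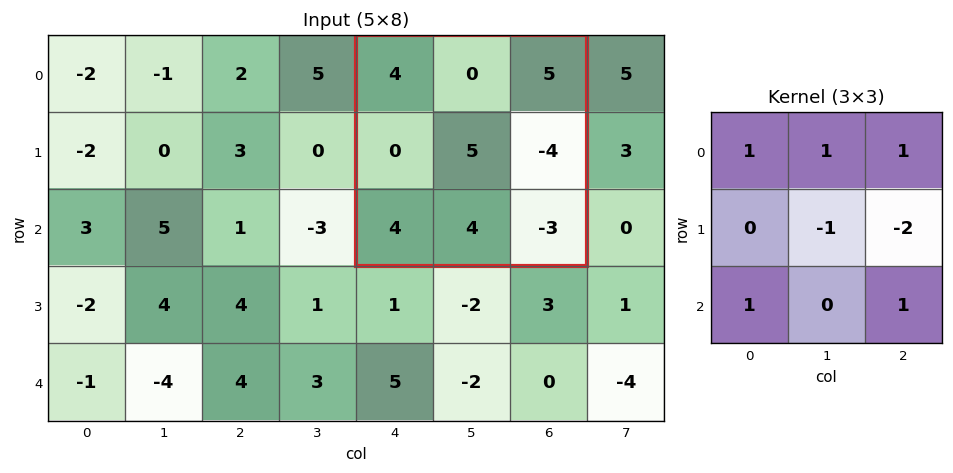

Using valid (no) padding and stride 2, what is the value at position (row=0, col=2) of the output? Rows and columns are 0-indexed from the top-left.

13

The receptive field on the input at this output position is [4 0 5 / 0 5 -4 / 4 4 -3]. Elementwise product with the kernel and sum: 4·1 + 0·1 + 5·1 + 5·-1 + -4·-2 + 4·1 + -3·1.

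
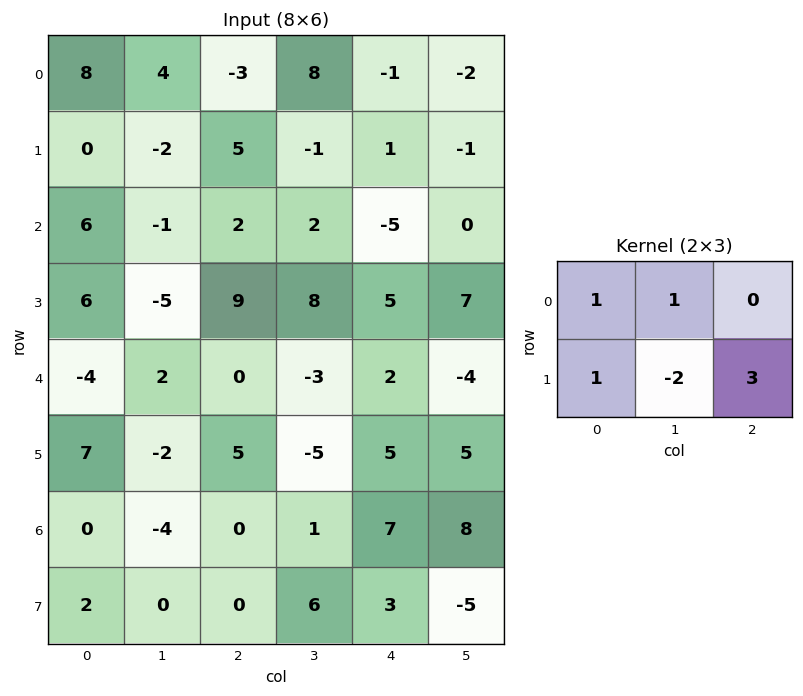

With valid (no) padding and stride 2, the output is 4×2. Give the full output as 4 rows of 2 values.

31 15
48 12
24 27
-2 -2

Output[0,0]: The receptive field on the input at this output position is [8 4 -3 / 0 -2 5]. Elementwise product with the kernel and sum: 8·1 + 4·1 + 0·1 + -2·-2 + 5·3.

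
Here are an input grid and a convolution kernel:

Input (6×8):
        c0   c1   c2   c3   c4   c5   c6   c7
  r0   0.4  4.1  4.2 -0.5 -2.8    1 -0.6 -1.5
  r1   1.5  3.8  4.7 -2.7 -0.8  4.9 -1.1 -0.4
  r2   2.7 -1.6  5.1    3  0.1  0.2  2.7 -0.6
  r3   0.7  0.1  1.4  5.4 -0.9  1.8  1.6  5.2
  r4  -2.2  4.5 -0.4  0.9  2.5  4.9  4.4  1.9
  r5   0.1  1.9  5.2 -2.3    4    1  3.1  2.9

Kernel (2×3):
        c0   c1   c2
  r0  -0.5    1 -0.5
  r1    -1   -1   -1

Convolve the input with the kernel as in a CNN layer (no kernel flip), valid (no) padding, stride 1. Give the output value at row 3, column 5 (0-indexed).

-13.1

The receptive field on the input at this output position is [1.8 1.6 5.2 / 4.9 4.4 1.9]. Elementwise product with the kernel and sum: 1.8·-0.5 + 1.6·1 + 5.2·-0.5 + 4.9·-1 + 4.4·-1 + 1.9·-1.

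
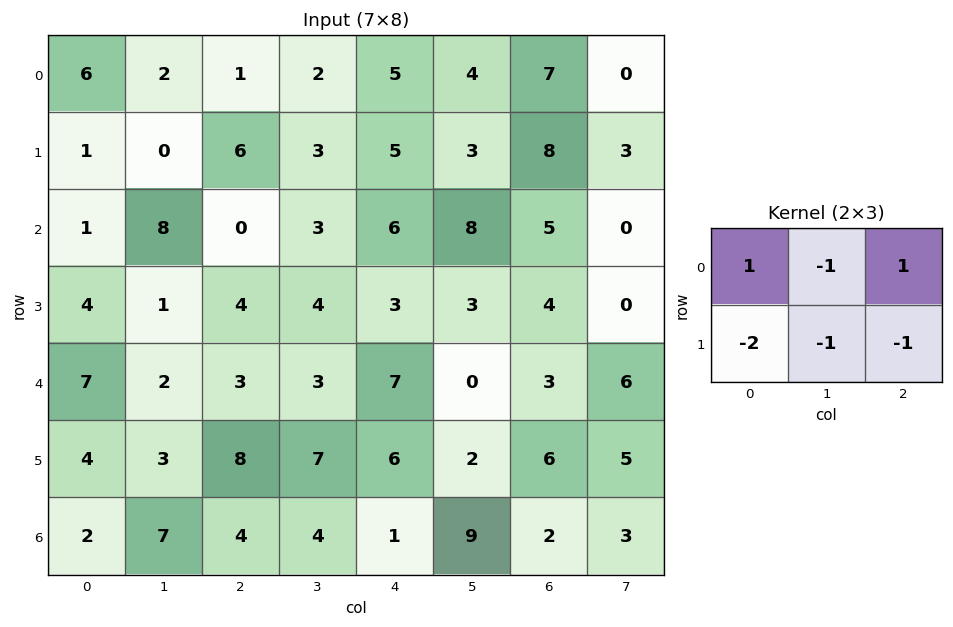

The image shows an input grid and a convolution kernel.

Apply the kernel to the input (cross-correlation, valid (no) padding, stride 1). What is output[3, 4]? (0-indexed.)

The receptive field on the input at this output position is [3 3 4 / 7 0 3]. Elementwise product with the kernel and sum: 3·1 + 3·-1 + 4·1 + 7·-2 + 0·-1 + 3·-1.

-13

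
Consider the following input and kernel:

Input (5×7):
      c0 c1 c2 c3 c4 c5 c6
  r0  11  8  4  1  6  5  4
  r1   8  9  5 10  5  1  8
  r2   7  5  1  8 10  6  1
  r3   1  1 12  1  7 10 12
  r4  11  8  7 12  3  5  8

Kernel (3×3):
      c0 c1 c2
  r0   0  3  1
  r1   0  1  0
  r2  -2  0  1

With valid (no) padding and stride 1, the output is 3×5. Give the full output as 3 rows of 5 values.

Output[0,0]: The receptive field on the input at this output position is [11 8 4 / 8 9 5 / 7 5 1]. Elementwise product with the kernel and sum: 8·3 + 4·1 + 9·1 + 7·-2 + 1·1.
Output[0,1]: The receptive field on the input at this output position is [8 4 1 / 9 5 10 / 5 1 8]. Elementwise product with the kernel and sum: 4·3 + 1·1 + 5·1 + 5·-2 + 8·1.

24 16 27 18 1
47 25 26 34 15
2 19 24 24 31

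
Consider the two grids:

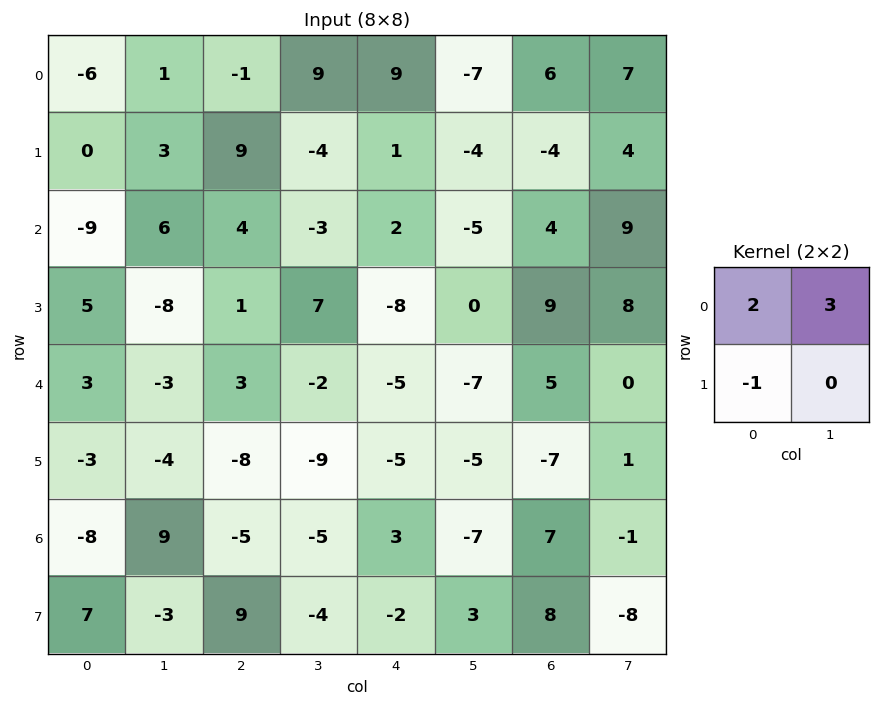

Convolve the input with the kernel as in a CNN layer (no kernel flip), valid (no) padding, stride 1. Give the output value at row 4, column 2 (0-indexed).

8

The receptive field on the input at this output position is [3 -2 / -8 -9]. Elementwise product with the kernel and sum: 3·2 + -2·3 + -8·-1.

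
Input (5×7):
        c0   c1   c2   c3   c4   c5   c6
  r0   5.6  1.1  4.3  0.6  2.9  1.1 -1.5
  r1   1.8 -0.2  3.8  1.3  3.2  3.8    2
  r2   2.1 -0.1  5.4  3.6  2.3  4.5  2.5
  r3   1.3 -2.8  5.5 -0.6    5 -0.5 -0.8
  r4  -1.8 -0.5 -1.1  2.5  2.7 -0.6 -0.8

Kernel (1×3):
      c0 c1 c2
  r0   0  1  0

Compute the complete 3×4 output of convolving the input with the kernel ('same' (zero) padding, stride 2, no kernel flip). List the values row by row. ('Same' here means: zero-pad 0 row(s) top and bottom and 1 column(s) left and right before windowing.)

5.6 4.3 2.9 -1.5
2.1 5.4 2.3 2.5
-1.8 -1.1 2.7 -0.8

Output[0,0]: The receptive field on the zero-padded input at this output position is [0 5.6 1.1]. Elementwise product with the kernel and sum: 5.6·1.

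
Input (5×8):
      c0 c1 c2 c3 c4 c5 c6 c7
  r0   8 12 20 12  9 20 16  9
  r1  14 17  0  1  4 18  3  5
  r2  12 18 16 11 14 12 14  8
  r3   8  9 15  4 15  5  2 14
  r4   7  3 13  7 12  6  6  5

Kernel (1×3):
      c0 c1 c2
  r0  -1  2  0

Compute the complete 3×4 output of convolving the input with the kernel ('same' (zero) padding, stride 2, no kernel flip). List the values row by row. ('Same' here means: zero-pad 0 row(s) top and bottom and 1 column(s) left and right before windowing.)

16 28 6 12
24 14 17 16
14 23 17 6

Output[0,0]: The receptive field on the zero-padded input at this output position is [0 8 12]. Elementwise product with the kernel and sum: 0·-1 + 8·2.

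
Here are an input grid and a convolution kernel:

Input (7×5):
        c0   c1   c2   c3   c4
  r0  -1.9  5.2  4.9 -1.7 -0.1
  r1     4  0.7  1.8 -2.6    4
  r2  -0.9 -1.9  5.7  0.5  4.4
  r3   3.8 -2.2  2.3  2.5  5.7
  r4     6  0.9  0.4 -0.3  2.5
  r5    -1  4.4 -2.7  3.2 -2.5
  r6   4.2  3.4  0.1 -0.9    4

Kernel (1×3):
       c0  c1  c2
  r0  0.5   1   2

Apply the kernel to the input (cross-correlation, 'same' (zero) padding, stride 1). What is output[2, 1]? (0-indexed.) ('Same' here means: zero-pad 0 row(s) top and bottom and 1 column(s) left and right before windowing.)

The receptive field on the zero-padded input at this output position is [-0.9 -1.9 5.7]. Elementwise product with the kernel and sum: -0.9·0.5 + -1.9·1 + 5.7·2.

9.05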